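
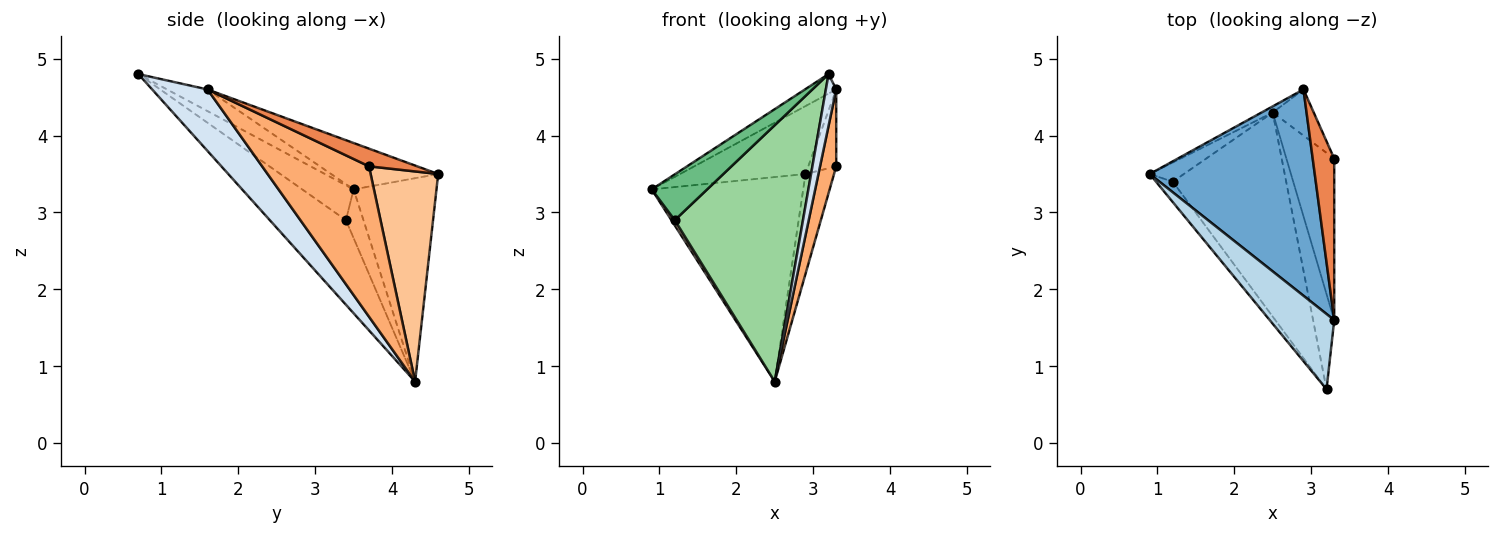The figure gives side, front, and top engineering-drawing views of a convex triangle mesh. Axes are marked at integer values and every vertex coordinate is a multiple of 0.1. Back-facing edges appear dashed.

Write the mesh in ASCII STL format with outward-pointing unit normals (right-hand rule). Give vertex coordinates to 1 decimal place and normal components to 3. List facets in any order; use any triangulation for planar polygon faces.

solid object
 facet normal -0.258 0.302 0.918
  outer loop
   vertex 2.9 4.6 3.5
   vertex 0.9 3.5 3.3
   vertex 3.3 1.6 4.6
  endloop
 endfacet
 facet normal -0.480 0.877 -0.026
  outer loop
   vertex 2.5 4.3 0.8
   vertex 0.9 3.5 3.3
   vertex 2.9 4.6 3.5
  endloop
 endfacet
 facet normal -0.309 0.239 0.920
  outer loop
   vertex 3.2 0.7 4.8
   vertex 3.3 1.6 4.6
   vertex 0.9 3.5 3.3
  endloop
 endfacet
 facet normal 0.931 -0.175 -0.320
  outer loop
   vertex 3.2 0.7 4.8
   vertex 2.5 4.3 0.8
   vertex 3.3 1.6 4.6
  endloop
 endfacet
 facet normal 0.596 0.345 0.725
  outer loop
   vertex 3.3 3.7 3.6
   vertex 2.9 4.6 3.5
   vertex 3.3 1.6 4.6
  endloop
 endfacet
 facet normal 0.943 -0.143 -0.300
  outer loop
   vertex 3.3 3.7 3.6
   vertex 3.3 1.6 4.6
   vertex 2.5 4.3 0.8
  endloop
 endfacet
 facet normal 0.907 0.383 -0.177
  outer loop
   vertex 3.3 3.7 3.6
   vertex 2.5 4.3 0.8
   vertex 2.9 4.6 3.5
  endloop
 endfacet
 facet normal -0.809 -0.156 -0.567
  outer loop
   vertex 1.2 3.4 2.9
   vertex 0.9 3.5 3.3
   vertex 2.5 4.3 0.8
  endloop
 endfacet
 facet normal -0.646 -0.697 -0.310
  outer loop
   vertex 1.2 3.4 2.9
   vertex 3.2 0.7 4.8
   vertex 0.9 3.5 3.3
  endloop
 endfacet
 facet normal -0.421 -0.710 -0.565
  outer loop
   vertex 1.2 3.4 2.9
   vertex 2.5 4.3 0.8
   vertex 3.2 0.7 4.8
  endloop
 endfacet
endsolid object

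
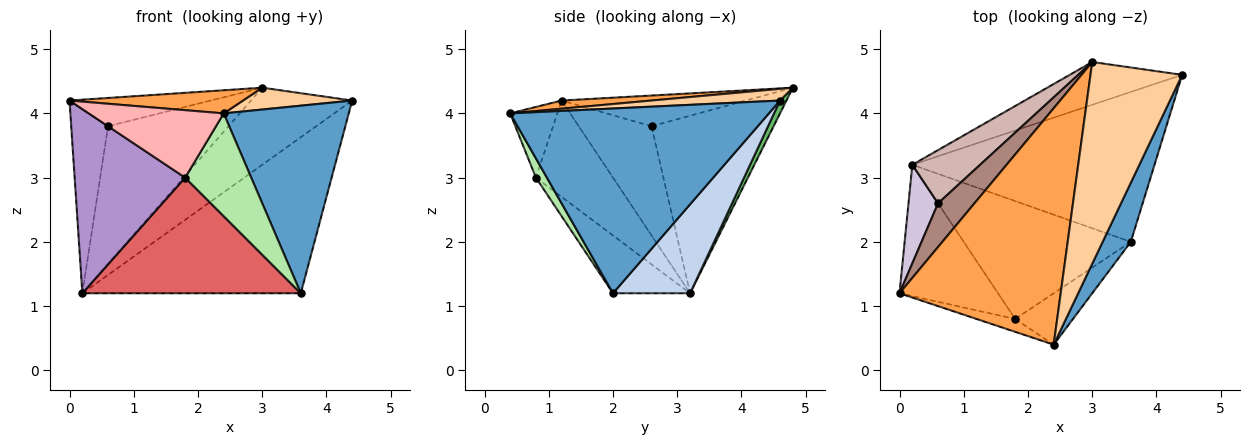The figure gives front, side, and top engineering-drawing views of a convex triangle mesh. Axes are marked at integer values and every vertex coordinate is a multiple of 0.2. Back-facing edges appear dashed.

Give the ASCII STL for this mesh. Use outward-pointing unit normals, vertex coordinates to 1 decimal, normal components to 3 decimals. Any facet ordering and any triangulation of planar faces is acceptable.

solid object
 facet normal 0.892 -0.431 0.136
  outer loop
   vertex 3.6 2.0 1.2
   vertex 4.4 4.6 4.2
   vertex 2.4 0.4 4.0
  endloop
 endfacet
 facet normal 0.247 0.699 -0.671
  outer loop
   vertex 0.2 3.2 1.2
   vertex 4.4 4.6 4.2
   vertex 3.6 2.0 1.2
  endloop
 endfacet
 facet normal 0.050 -0.097 0.994
  outer loop
   vertex 3.0 4.8 4.4
   vertex 0.0 1.2 4.2
   vertex 2.4 0.4 4.0
  endloop
 endfacet
 facet normal 0.126 -0.107 0.986
  outer loop
   vertex 3.0 4.8 4.4
   vertex 2.4 0.4 4.0
   vertex 4.4 4.6 4.2
  endloop
 endfacet
 facet normal 0.055 0.873 -0.485
  outer loop
   vertex 3.0 4.8 4.4
   vertex 4.4 4.6 4.2
   vertex 0.2 3.2 1.2
  endloop
 endfacet
 facet normal 0.147 -0.885 -0.442
  outer loop
   vertex 1.8 0.8 3.0
   vertex 3.6 2.0 1.2
   vertex 2.4 0.4 4.0
  endloop
 endfacet
 facet normal -0.240 -0.680 -0.693
  outer loop
   vertex 1.8 0.8 3.0
   vertex 0.2 3.2 1.2
   vertex 3.6 2.0 1.2
  endloop
 endfacet
 facet normal -0.324 -0.929 -0.177
  outer loop
   vertex 1.8 0.8 3.0
   vertex 2.4 0.4 4.0
   vertex 0.0 1.2 4.2
  endloop
 endfacet
 facet normal -0.494 -0.708 -0.505
  outer loop
   vertex 1.8 0.8 3.0
   vertex 0.0 1.2 4.2
   vertex 0.2 3.2 1.2
  endloop
 endfacet
 facet normal -0.867 0.439 0.235
  outer loop
   vertex 0.6 2.6 3.8
   vertex 0.2 3.2 1.2
   vertex 0.0 1.2 4.2
  endloop
 endfacet
 facet normal -0.578 0.443 0.685
  outer loop
   vertex 0.6 2.6 3.8
   vertex 0.0 1.2 4.2
   vertex 3.0 4.8 4.4
  endloop
 endfacet
 facet normal -0.687 0.678 0.262
  outer loop
   vertex 0.6 2.6 3.8
   vertex 3.0 4.8 4.4
   vertex 0.2 3.2 1.2
  endloop
 endfacet
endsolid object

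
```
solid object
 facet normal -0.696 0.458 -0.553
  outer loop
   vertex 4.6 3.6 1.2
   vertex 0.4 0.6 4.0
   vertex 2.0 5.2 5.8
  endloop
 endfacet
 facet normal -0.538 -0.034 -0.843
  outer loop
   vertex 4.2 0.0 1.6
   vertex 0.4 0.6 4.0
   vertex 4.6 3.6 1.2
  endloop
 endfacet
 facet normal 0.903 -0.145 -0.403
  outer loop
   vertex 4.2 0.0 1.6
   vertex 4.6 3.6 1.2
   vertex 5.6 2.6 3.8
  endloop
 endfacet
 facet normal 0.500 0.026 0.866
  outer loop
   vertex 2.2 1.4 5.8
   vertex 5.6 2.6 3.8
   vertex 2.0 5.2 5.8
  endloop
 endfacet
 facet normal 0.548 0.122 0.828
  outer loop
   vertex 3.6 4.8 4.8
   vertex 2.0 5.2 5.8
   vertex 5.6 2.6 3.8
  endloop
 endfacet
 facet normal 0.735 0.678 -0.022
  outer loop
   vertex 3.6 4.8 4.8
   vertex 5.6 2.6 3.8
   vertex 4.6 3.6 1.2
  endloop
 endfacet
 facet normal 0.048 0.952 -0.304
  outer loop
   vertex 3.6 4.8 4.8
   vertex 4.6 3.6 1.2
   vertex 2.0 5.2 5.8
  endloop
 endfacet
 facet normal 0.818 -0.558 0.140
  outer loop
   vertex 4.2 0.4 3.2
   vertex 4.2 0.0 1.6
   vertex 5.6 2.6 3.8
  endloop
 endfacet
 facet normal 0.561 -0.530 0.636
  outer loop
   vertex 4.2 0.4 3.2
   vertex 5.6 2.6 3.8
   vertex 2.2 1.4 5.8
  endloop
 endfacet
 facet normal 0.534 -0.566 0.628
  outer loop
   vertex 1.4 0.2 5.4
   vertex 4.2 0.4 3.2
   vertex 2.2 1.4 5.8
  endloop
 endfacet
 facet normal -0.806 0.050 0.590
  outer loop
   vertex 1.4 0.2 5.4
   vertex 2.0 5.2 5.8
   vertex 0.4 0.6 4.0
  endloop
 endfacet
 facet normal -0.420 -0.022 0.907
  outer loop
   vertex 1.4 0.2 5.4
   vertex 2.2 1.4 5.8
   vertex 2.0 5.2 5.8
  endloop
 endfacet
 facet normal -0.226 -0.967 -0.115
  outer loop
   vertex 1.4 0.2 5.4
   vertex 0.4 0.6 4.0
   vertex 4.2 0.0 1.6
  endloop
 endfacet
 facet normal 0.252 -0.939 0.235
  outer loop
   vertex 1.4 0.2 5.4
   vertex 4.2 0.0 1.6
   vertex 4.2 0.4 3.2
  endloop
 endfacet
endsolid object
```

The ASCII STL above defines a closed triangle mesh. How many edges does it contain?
21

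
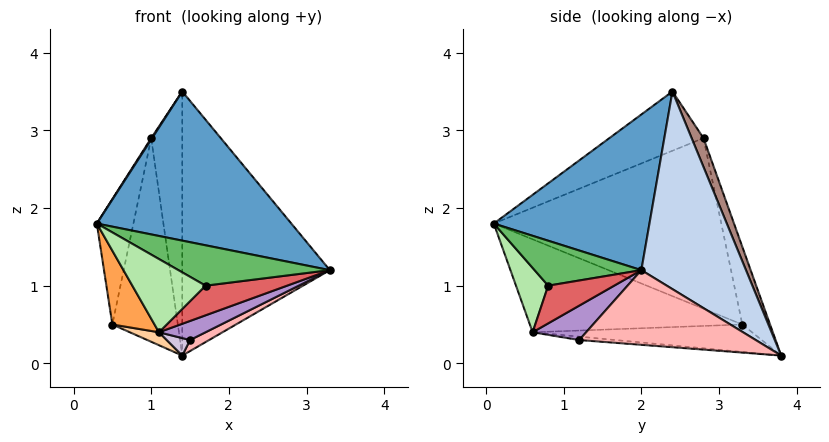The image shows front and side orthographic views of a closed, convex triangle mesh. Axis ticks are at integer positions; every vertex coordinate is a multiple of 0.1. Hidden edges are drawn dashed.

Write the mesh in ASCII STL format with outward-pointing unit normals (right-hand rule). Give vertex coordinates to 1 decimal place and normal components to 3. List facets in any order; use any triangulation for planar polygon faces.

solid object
 facet normal 0.523 -0.654 0.546
  outer loop
   vertex 1.4 2.4 3.5
   vertex 0.3 0.1 1.8
   vertex 3.3 2.0 1.2
  endloop
 endfacet
 facet normal 0.548 0.773 0.318
  outer loop
   vertex 1.4 2.4 3.5
   vertex 3.3 2.0 1.2
   vertex 1.4 3.8 0.1
  endloop
 endfacet
 facet normal -0.830 -0.165 -0.533
  outer loop
   vertex 0.5 3.3 0.5
   vertex 1.1 0.6 0.4
   vertex 0.3 0.1 1.8
  endloop
 endfacet
 facet normal -0.382 -0.051 -0.923
  outer loop
   vertex 0.5 3.3 0.5
   vertex 1.4 3.8 0.1
   vertex 1.1 0.6 0.4
  endloop
 endfacet
 facet normal 0.553 -0.784 0.282
  outer loop
   vertex 1.7 0.8 1.0
   vertex 3.3 2.0 1.2
   vertex 0.3 0.1 1.8
  endloop
 endfacet
 facet normal 0.400 -0.911 -0.097
  outer loop
   vertex 1.7 0.8 1.0
   vertex 0.3 0.1 1.8
   vertex 1.1 0.6 0.4
  endloop
 endfacet
 facet normal 0.590 -0.729 -0.347
  outer loop
   vertex 1.7 0.8 1.0
   vertex 1.1 0.6 0.4
   vertex 3.3 2.0 1.2
  endloop
 endfacet
 facet normal 0.464 -0.050 -0.884
  outer loop
   vertex 1.5 1.2 0.3
   vertex 1.4 3.8 0.1
   vertex 3.3 2.0 1.2
  endloop
 endfacet
 facet normal 0.554 -0.482 -0.679
  outer loop
   vertex 1.5 1.2 0.3
   vertex 3.3 2.0 1.2
   vertex 1.1 0.6 0.4
  endloop
 endfacet
 facet normal -0.126 -0.081 -0.989
  outer loop
   vertex 1.5 1.2 0.3
   vertex 1.1 0.6 0.4
   vertex 1.4 3.8 0.1
  endloop
 endfacet
 facet normal 0.333 0.872 0.359
  outer loop
   vertex 1.0 2.8 2.9
   vertex 1.4 2.4 3.5
   vertex 1.4 3.8 0.1
  endloop
 endfacet
 facet normal -0.376 0.888 0.263
  outer loop
   vertex 1.0 2.8 2.9
   vertex 1.4 3.8 0.1
   vertex 0.5 3.3 0.5
  endloop
 endfacet
 facet normal -0.835 -0.008 0.551
  outer loop
   vertex 1.0 2.8 2.9
   vertex 0.3 0.1 1.8
   vertex 1.4 2.4 3.5
  endloop
 endfacet
 facet normal -0.960 0.154 0.232
  outer loop
   vertex 1.0 2.8 2.9
   vertex 0.5 3.3 0.5
   vertex 0.3 0.1 1.8
  endloop
 endfacet
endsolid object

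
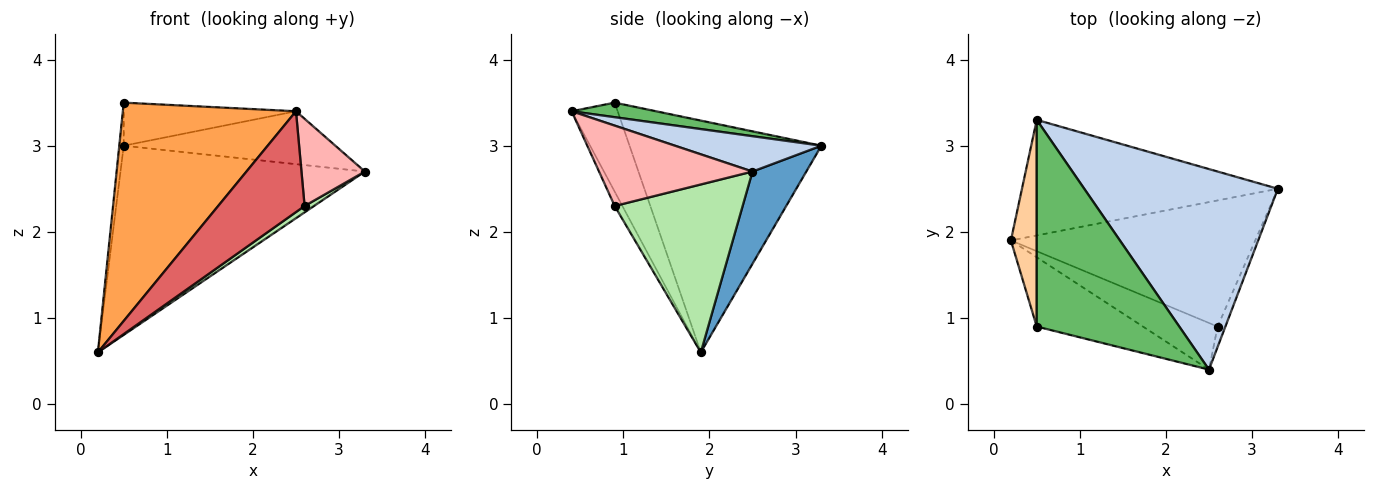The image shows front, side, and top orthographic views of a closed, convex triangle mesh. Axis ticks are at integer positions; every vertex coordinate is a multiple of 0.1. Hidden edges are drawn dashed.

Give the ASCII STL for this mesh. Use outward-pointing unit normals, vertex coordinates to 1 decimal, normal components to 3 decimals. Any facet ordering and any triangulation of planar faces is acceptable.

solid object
 facet normal 0.185 0.839 -0.512
  outer loop
   vertex 0.5 3.3 3.0
   vertex 3.3 2.5 2.7
   vertex 0.2 1.9 0.6
  endloop
 endfacet
 facet normal 0.174 0.251 0.952
  outer loop
   vertex 0.5 3.3 3.0
   vertex 2.5 0.4 3.4
   vertex 3.3 2.5 2.7
  endloop
 endfacet
 facet normal -0.246 -0.924 -0.293
  outer loop
   vertex 0.5 0.9 3.5
   vertex 0.2 1.9 0.6
   vertex 2.5 0.4 3.4
  endloop
 endfacet
 facet normal -0.994 0.023 0.111
  outer loop
   vertex 0.5 0.9 3.5
   vertex 0.5 3.3 3.0
   vertex 0.2 1.9 0.6
  endloop
 endfacet
 facet normal 0.099 0.203 0.974
  outer loop
   vertex 0.5 0.9 3.5
   vertex 2.5 0.4 3.4
   vertex 0.5 3.3 3.0
  endloop
 endfacet
 facet normal 0.566 -0.042 -0.823
  outer loop
   vertex 2.6 0.9 2.3
   vertex 0.2 1.9 0.6
   vertex 3.3 2.5 2.7
  endloop
 endfacet
 facet normal -0.080 -0.905 -0.419
  outer loop
   vertex 2.6 0.9 2.3
   vertex 2.5 0.4 3.4
   vertex 0.2 1.9 0.6
  endloop
 endfacet
 facet normal 0.921 -0.380 -0.089
  outer loop
   vertex 2.6 0.9 2.3
   vertex 3.3 2.5 2.7
   vertex 2.5 0.4 3.4
  endloop
 endfacet
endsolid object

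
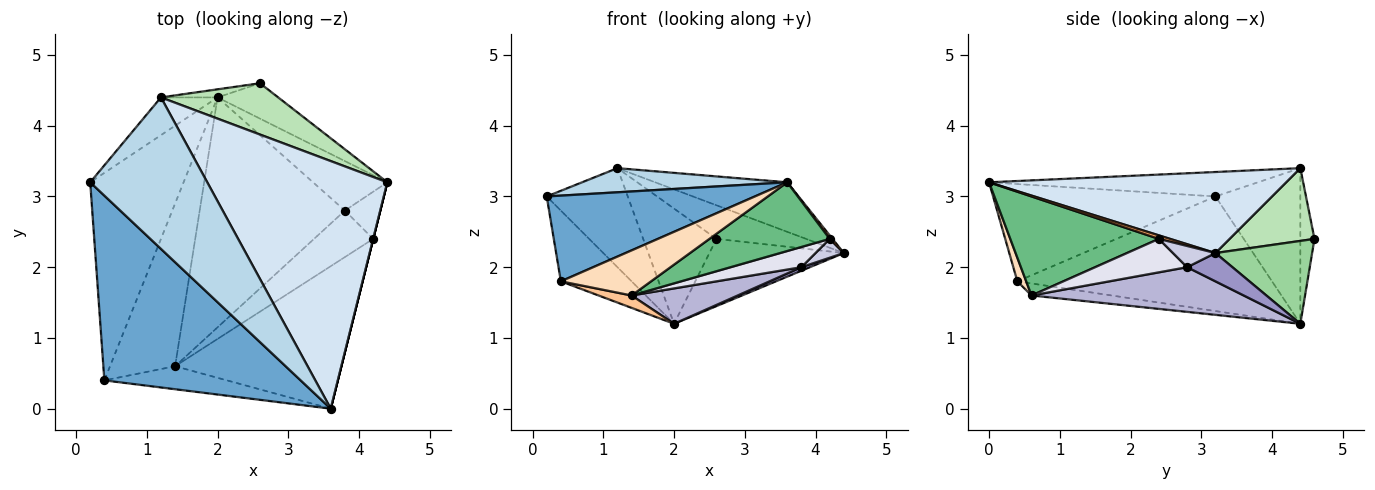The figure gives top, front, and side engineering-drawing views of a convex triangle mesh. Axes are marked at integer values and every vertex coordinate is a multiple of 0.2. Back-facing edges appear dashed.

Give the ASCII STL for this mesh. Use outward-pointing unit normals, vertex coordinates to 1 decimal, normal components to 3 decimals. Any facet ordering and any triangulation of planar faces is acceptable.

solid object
 facet normal -0.410 -0.384 0.827
  outer loop
   vertex 0.4 0.4 1.8
   vertex 3.6 0.0 3.2
   vertex 0.2 3.2 3.0
  endloop
 endfacet
 facet normal -0.758 0.211 -0.618
  outer loop
   vertex 0.4 0.4 1.8
   vertex 0.2 3.2 3.0
   vertex 2.0 4.4 1.2
  endloop
 endfacet
 facet normal -0.202 -0.154 0.967
  outer loop
   vertex 1.2 4.4 3.4
   vertex 0.2 3.2 3.0
   vertex 3.6 0.0 3.2
  endloop
 endfacet
 facet normal 0.404 0.179 0.897
  outer loop
   vertex 1.2 4.4 3.4
   vertex 3.6 0.0 3.2
   vertex 4.4 3.2 2.2
  endloop
 endfacet
 facet normal -0.700 0.668 -0.254
  outer loop
   vertex 1.2 4.4 3.4
   vertex 2.0 4.4 1.2
   vertex 0.2 3.2 3.0
  endloop
 endfacet
 facet normal 0.970 -0.243 0.000
  outer loop
   vertex 4.2 2.4 2.4
   vertex 4.4 3.2 2.2
   vertex 3.6 0.0 3.2
  endloop
 endfacet
 facet normal -0.181 -0.075 -0.981
  outer loop
   vertex 1.4 0.6 1.6
   vertex 0.4 0.4 1.8
   vertex 2.0 4.4 1.2
  endloop
 endfacet
 facet normal 0.087 -0.888 -0.452
  outer loop
   vertex 1.4 0.6 1.6
   vertex 3.6 0.0 3.2
   vertex 0.4 0.4 1.8
  endloop
 endfacet
 facet normal 0.473 -0.383 -0.794
  outer loop
   vertex 1.4 0.6 1.6
   vertex 4.2 2.4 2.4
   vertex 3.6 0.0 3.2
  endloop
 endfacet
 facet normal 0.537 0.747 -0.393
  outer loop
   vertex 2.6 4.6 2.4
   vertex 4.4 3.2 2.2
   vertex 2.0 4.4 1.2
  endloop
 endfacet
 facet normal 0.461 0.486 0.742
  outer loop
   vertex 2.6 4.6 2.4
   vertex 1.2 4.4 3.4
   vertex 4.4 3.2 2.2
  endloop
 endfacet
 facet normal -0.189 0.980 -0.069
  outer loop
   vertex 2.6 4.6 2.4
   vertex 2.0 4.4 1.2
   vertex 1.2 4.4 3.4
  endloop
 endfacet
 facet normal 0.355 -0.067 -0.932
  outer loop
   vertex 3.8 2.8 2.0
   vertex 2.0 4.4 1.2
   vertex 4.4 3.2 2.2
  endloop
 endfacet
 facet normal 0.291 -0.145 -0.946
  outer loop
   vertex 3.8 2.8 2.0
   vertex 1.4 0.6 1.6
   vertex 2.0 4.4 1.2
  endloop
 endfacet
 facet normal 0.487 -0.324 -0.811
  outer loop
   vertex 3.8 2.8 2.0
   vertex 4.4 3.2 2.2
   vertex 4.2 2.4 2.4
  endloop
 endfacet
 facet normal 0.460 -0.354 -0.814
  outer loop
   vertex 3.8 2.8 2.0
   vertex 4.2 2.4 2.4
   vertex 1.4 0.6 1.6
  endloop
 endfacet
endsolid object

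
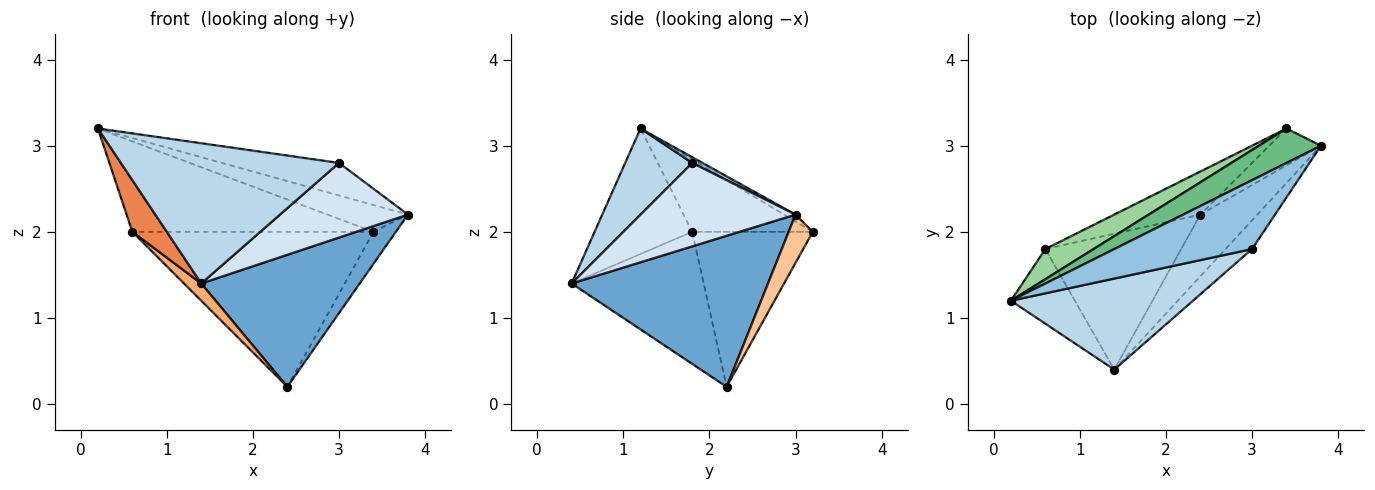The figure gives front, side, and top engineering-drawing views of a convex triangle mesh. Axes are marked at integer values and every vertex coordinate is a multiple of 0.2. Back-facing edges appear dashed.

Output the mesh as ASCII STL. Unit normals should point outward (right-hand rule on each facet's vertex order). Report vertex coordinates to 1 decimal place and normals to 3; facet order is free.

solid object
 facet normal 0.747 -0.603 -0.282
  outer loop
   vertex 2.4 2.2 0.2
   vertex 3.8 3.0 2.2
   vertex 1.4 0.4 1.4
  endloop
 endfacet
 facet normal 0.038 0.427 0.904
  outer loop
   vertex 3.0 1.8 2.8
   vertex 3.8 3.0 2.2
   vertex 0.2 1.2 3.2
  endloop
 endfacet
 facet normal 0.249 -0.812 0.527
  outer loop
   vertex 3.0 1.8 2.8
   vertex 0.2 1.2 3.2
   vertex 1.4 0.4 1.4
  endloop
 endfacet
 facet normal 0.749 -0.618 -0.238
  outer loop
   vertex 3.0 1.8 2.8
   vertex 1.4 0.4 1.4
   vertex 3.8 3.0 2.2
  endloop
 endfacet
 facet normal -0.850 -0.300 -0.433
  outer loop
   vertex 0.6 1.8 2.0
   vertex 1.4 0.4 1.4
   vertex 0.2 1.2 3.2
  endloop
 endfacet
 facet normal -0.694 -0.091 -0.714
  outer loop
   vertex 0.6 1.8 2.0
   vertex 2.4 2.2 0.2
   vertex 1.4 0.4 1.4
  endloop
 endfacet
 facet normal 0.576 0.535 -0.618
  outer loop
   vertex 3.4 3.2 2.0
   vertex 3.8 3.0 2.2
   vertex 2.4 2.2 0.2
  endloop
 endfacet
 facet normal -0.434 0.868 -0.241
  outer loop
   vertex 3.4 3.2 2.0
   vertex 2.4 2.2 0.2
   vertex 0.6 1.8 2.0
  endloop
 endfacet
 facet normal -0.087 0.612 0.786
  outer loop
   vertex 3.4 3.2 2.0
   vertex 0.2 1.2 3.2
   vertex 3.8 3.0 2.2
  endloop
 endfacet
 facet normal -0.429 0.857 0.286
  outer loop
   vertex 3.4 3.2 2.0
   vertex 0.6 1.8 2.0
   vertex 0.2 1.2 3.2
  endloop
 endfacet
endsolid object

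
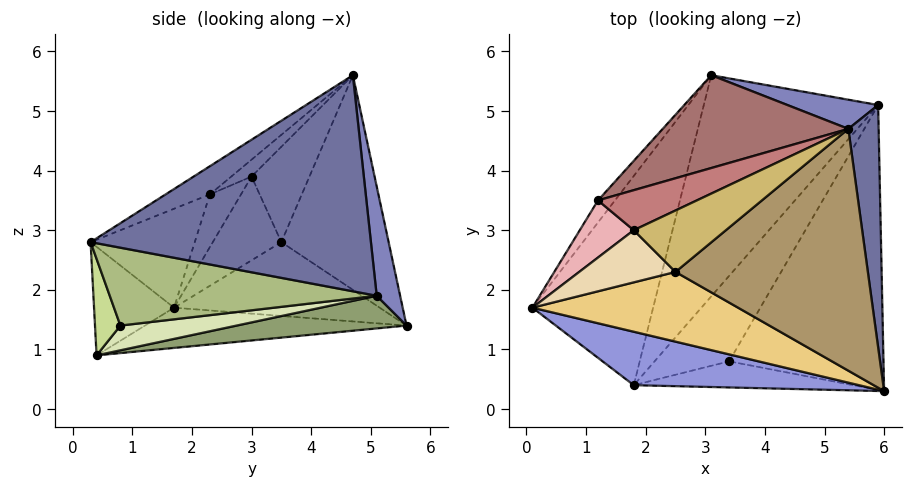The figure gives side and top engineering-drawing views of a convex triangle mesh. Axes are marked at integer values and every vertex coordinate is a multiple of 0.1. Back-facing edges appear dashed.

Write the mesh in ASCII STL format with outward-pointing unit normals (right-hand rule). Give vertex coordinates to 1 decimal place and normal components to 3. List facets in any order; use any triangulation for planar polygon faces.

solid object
 facet normal 0.989 0.047 0.139
  outer loop
   vertex 5.9 5.1 1.9
   vertex 5.4 4.7 5.6
   vertex 6.0 0.3 2.8
  endloop
 endfacet
 facet normal 0.152 0.980 0.127
  outer loop
   vertex 5.9 5.1 1.9
   vertex 3.1 5.6 1.4
   vertex 5.4 4.7 5.6
  endloop
 endfacet
 facet normal -0.289 -0.747 0.599
  outer loop
   vertex 1.8 0.4 0.9
   vertex 6.0 0.3 2.8
   vertex 0.1 1.7 1.7
  endloop
 endfacet
 facet normal -0.312 0.168 -0.935
  outer loop
   vertex 1.8 0.4 0.9
   vertex 0.1 1.7 1.7
   vertex 3.1 5.6 1.4
  endloop
 endfacet
 facet normal 0.184 0.048 -0.982
  outer loop
   vertex 1.8 0.4 0.9
   vertex 3.1 5.6 1.4
   vertex 5.9 5.1 1.9
  endloop
 endfacet
 facet normal 0.445 -0.156 -0.882
  outer loop
   vertex 3.4 0.8 1.4
   vertex 5.9 5.1 1.9
   vertex 6.0 0.3 2.8
  endloop
 endfacet
 facet normal 0.365 -0.424 -0.829
  outer loop
   vertex 3.4 0.8 1.4
   vertex 6.0 0.3 2.8
   vertex 1.8 0.4 0.9
  endloop
 endfacet
 facet normal 0.314 -0.072 -0.947
  outer loop
   vertex 3.4 0.8 1.4
   vertex 1.8 0.4 0.9
   vertex 5.9 5.1 1.9
  endloop
 endfacet
 facet normal -0.122 -0.545 0.830
  outer loop
   vertex 2.5 2.3 3.6
   vertex 6.0 0.3 2.8
   vertex 5.4 4.7 5.6
  endloop
 endfacet
 facet normal -0.154 -0.516 0.843
  outer loop
   vertex 2.5 2.3 3.6
   vertex 5.4 4.7 5.6
   vertex 1.8 3.0 3.9
  endloop
 endfacet
 facet normal -0.289 -0.746 0.600
  outer loop
   vertex 2.5 2.3 3.6
   vertex 0.1 1.7 1.7
   vertex 6.0 0.3 2.8
  endloop
 endfacet
 facet normal -0.365 -0.650 0.666
  outer loop
   vertex 2.5 2.3 3.6
   vertex 1.8 3.0 3.9
   vertex 0.1 1.7 1.7
  endloop
 endfacet
 facet normal -0.504 0.746 0.436
  outer loop
   vertex 1.2 3.5 2.8
   vertex 5.4 4.7 5.6
   vertex 3.1 5.6 1.4
  endloop
 endfacet
 facet normal -0.555 0.600 0.576
  outer loop
   vertex 1.2 3.5 2.8
   vertex 1.8 3.0 3.9
   vertex 5.4 4.7 5.6
  endloop
 endfacet
 facet normal -0.786 0.591 -0.181
  outer loop
   vertex 1.2 3.5 2.8
   vertex 3.1 5.6 1.4
   vertex 0.1 1.7 1.7
  endloop
 endfacet
 facet normal -0.827 0.180 0.533
  outer loop
   vertex 1.2 3.5 2.8
   vertex 0.1 1.7 1.7
   vertex 1.8 3.0 3.9
  endloop
 endfacet
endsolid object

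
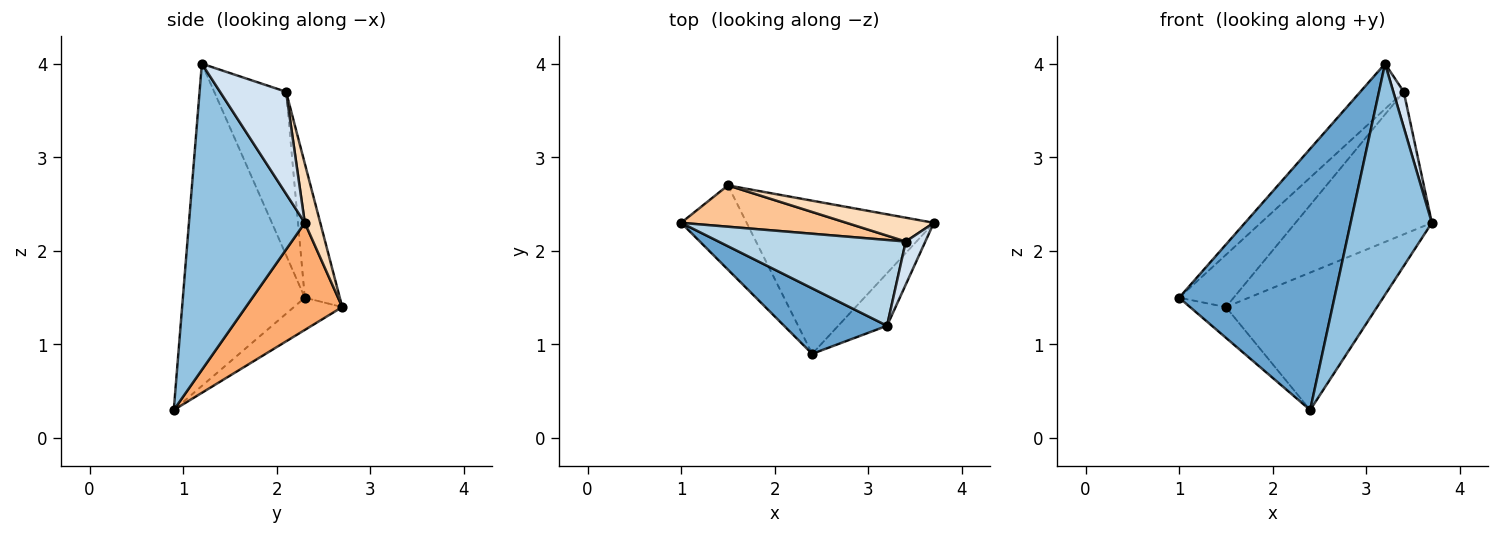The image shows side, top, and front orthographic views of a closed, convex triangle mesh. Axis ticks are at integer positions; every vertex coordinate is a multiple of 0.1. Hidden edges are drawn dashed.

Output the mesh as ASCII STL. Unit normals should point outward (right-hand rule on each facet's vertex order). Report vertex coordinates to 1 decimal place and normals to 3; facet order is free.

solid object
 facet normal -0.606 -0.772 0.194
  outer loop
   vertex 3.2 1.2 4.0
   vertex 1.0 2.3 1.5
   vertex 2.4 0.9 0.3
  endloop
 endfacet
 facet normal 0.812 -0.569 -0.129
  outer loop
   vertex 3.2 1.2 4.0
   vertex 2.4 0.9 0.3
   vertex 3.7 2.3 2.3
  endloop
 endfacet
 facet normal -0.611 0.369 0.700
  outer loop
   vertex 3.4 2.1 3.7
   vertex 1.0 2.3 1.5
   vertex 3.2 1.2 4.0
  endloop
 endfacet
 facet normal 0.970 -0.154 0.186
  outer loop
   vertex 3.4 2.1 3.7
   vertex 3.2 1.2 4.0
   vertex 3.7 2.3 2.3
  endloop
 endfacet
 facet normal -0.420 0.311 -0.853
  outer loop
   vertex 1.5 2.7 1.4
   vertex 2.4 0.9 0.3
   vertex 1.0 2.3 1.5
  endloop
 endfacet
 facet normal 0.392 0.614 -0.685
  outer loop
   vertex 1.5 2.7 1.4
   vertex 3.7 2.3 2.3
   vertex 2.4 0.9 0.3
  endloop
 endfacet
 facet normal -0.450 0.701 0.554
  outer loop
   vertex 1.5 2.7 1.4
   vertex 1.0 2.3 1.5
   vertex 3.4 2.1 3.7
  endloop
 endfacet
 facet normal 0.111 0.980 0.164
  outer loop
   vertex 1.5 2.7 1.4
   vertex 3.4 2.1 3.7
   vertex 3.7 2.3 2.3
  endloop
 endfacet
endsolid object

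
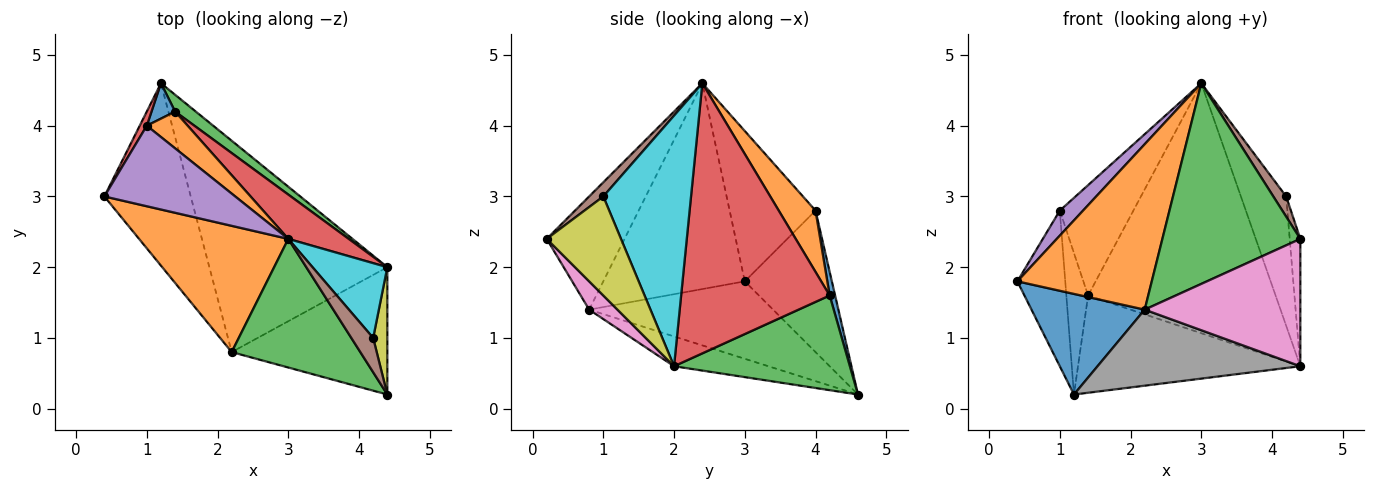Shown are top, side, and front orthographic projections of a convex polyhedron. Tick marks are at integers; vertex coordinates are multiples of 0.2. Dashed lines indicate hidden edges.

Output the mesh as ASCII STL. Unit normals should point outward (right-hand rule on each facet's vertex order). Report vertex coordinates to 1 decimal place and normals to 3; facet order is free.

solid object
 facet normal -0.617 -0.380 -0.689
  outer loop
   vertex 2.2 0.8 1.4
   vertex 0.4 3.0 1.8
   vertex 1.2 4.6 0.2
  endloop
 endfacet
 facet normal -0.642 -0.610 0.465
  outer loop
   vertex 2.2 0.8 1.4
   vertex 3.0 2.4 4.6
   vertex 0.4 3.0 1.8
  endloop
 endfacet
 facet normal -0.429 -0.760 0.487
  outer loop
   vertex 2.2 0.8 1.4
   vertex 4.4 0.2 2.4
   vertex 3.0 2.4 4.6
  endloop
 endfacet
 facet normal -0.875 0.481 0.044
  outer loop
   vertex 1.0 4.0 2.8
   vertex 1.2 4.6 0.2
   vertex 0.4 3.0 1.8
  endloop
 endfacet
 facet normal -0.739 -0.200 0.643
  outer loop
   vertex 1.0 4.0 2.8
   vertex 0.4 3.0 1.8
   vertex 3.0 2.4 4.6
  endloop
 endfacet
 facet normal 0.487 -0.443 0.753
  outer loop
   vertex 4.2 1.0 3.0
   vertex 3.0 2.4 4.6
   vertex 4.4 0.2 2.4
  endloop
 endfacet
 facet normal 0.128 -0.701 -0.701
  outer loop
   vertex 4.4 2.0 0.6
   vertex 4.4 0.2 2.4
   vertex 2.2 0.8 1.4
  endloop
 endfacet
 facet normal -0.156 -0.334 -0.929
  outer loop
   vertex 4.4 2.0 0.6
   vertex 2.2 0.8 1.4
   vertex 1.2 4.6 0.2
  endloop
 endfacet
 facet normal 0.980 0.140 0.140
  outer loop
   vertex 4.4 2.0 0.6
   vertex 4.2 1.0 3.0
   vertex 4.4 0.2 2.4
  endloop
 endfacet
 facet normal 0.859 0.443 0.256
  outer loop
   vertex 4.4 2.0 0.6
   vertex 3.0 2.4 4.6
   vertex 4.2 1.0 3.0
  endloop
 endfacet
 facet normal 0.236 0.943 0.236
  outer loop
   vertex 1.4 4.2 1.6
   vertex 1.2 4.6 0.2
   vertex 1.0 4.0 2.8
  endloop
 endfacet
 facet normal 0.429 0.857 0.286
  outer loop
   vertex 1.4 4.2 1.6
   vertex 1.0 4.0 2.8
   vertex 3.0 2.4 4.6
  endloop
 endfacet
 facet normal 0.615 0.777 0.134
  outer loop
   vertex 1.4 4.2 1.6
   vertex 4.4 2.0 0.6
   vertex 1.2 4.6 0.2
  endloop
 endfacet
 facet normal 0.615 0.776 0.138
  outer loop
   vertex 1.4 4.2 1.6
   vertex 3.0 2.4 4.6
   vertex 4.4 2.0 0.6
  endloop
 endfacet
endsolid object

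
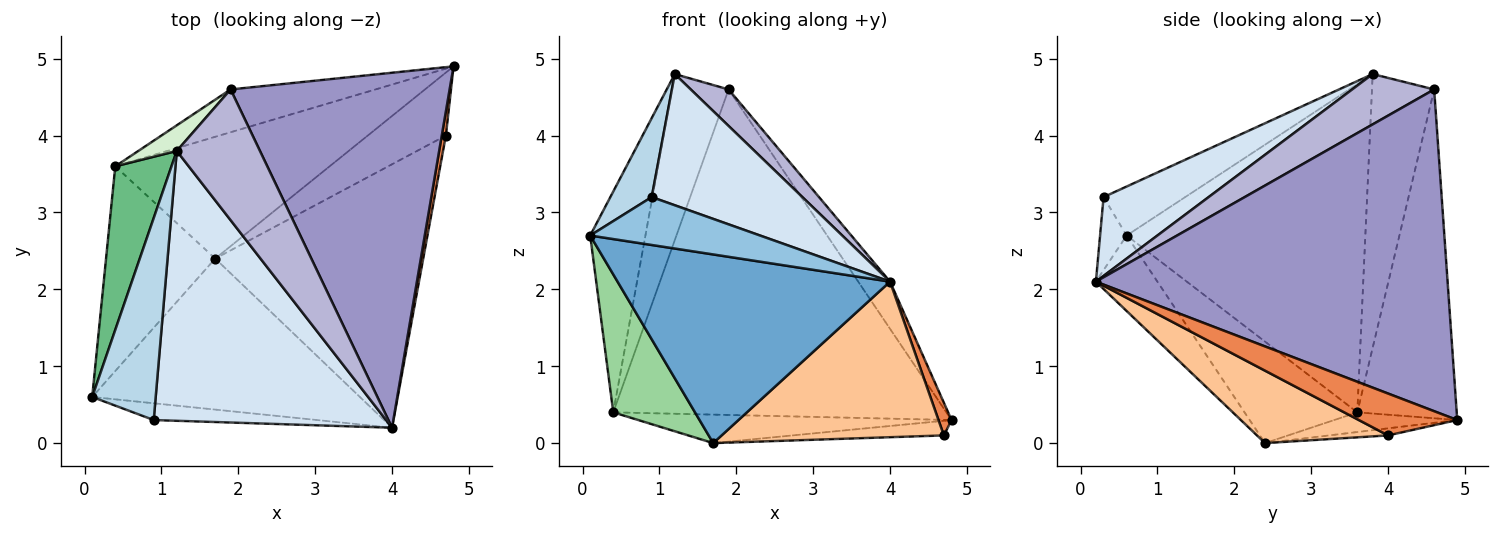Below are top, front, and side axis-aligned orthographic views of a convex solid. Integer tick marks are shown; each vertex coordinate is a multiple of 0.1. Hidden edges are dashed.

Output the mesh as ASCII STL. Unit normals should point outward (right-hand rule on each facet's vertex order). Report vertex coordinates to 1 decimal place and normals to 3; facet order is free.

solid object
 facet normal -0.174 -0.769 -0.615
  outer loop
   vertex 1.7 2.4 0.0
   vertex 4.0 0.2 2.1
   vertex 0.1 0.6 2.7
  endloop
 endfacet
 facet normal -0.146 -0.934 -0.327
  outer loop
   vertex 0.9 0.3 3.2
   vertex 0.1 0.6 2.7
   vertex 4.0 0.2 2.1
  endloop
 endfacet
 facet normal -0.584 -0.296 0.756
  outer loop
   vertex 0.9 0.3 3.2
   vertex 1.2 3.8 4.8
   vertex 0.1 0.6 2.7
  endloop
 endfacet
 facet normal 0.292 -0.418 0.860
  outer loop
   vertex 0.9 0.3 3.2
   vertex 4.0 0.2 2.1
   vertex 1.2 3.8 4.8
  endloop
 endfacet
 facet normal 0.987 -0.131 0.096
  outer loop
   vertex 4.7 4.0 0.1
   vertex 4.8 4.9 0.3
   vertex 4.0 0.2 2.1
  endloop
 endfacet
 facet normal -0.088 0.225 -0.970
  outer loop
   vertex 4.7 4.0 0.1
   vertex 1.7 2.4 0.0
   vertex 4.8 4.9 0.3
  endloop
 endfacet
 facet normal 0.287 -0.487 -0.825
  outer loop
   vertex 4.7 4.0 0.1
   vertex 4.0 0.2 2.1
   vertex 1.7 2.4 0.0
  endloop
 endfacet
 facet normal -0.089 0.227 -0.970
  outer loop
   vertex 0.4 3.6 0.4
   vertex 4.8 4.9 0.3
   vertex 1.7 2.4 0.0
  endloop
 endfacet
 facet normal -0.961 0.222 0.165
  outer loop
   vertex 0.4 3.6 0.4
   vertex 0.1 0.6 2.7
   vertex 1.2 3.8 4.8
  endloop
 endfacet
 facet normal -0.611 -0.443 -0.657
  outer loop
   vertex 0.4 3.6 0.4
   vertex 1.7 2.4 0.0
   vertex 0.1 0.6 2.7
  endloop
 endfacet
 facet normal -0.284 0.951 -0.125
  outer loop
   vertex 1.9 4.6 4.6
   vertex 4.8 4.9 0.3
   vertex 0.4 3.6 0.4
  endloop
 endfacet
 facet normal -0.736 0.669 0.103
  outer loop
   vertex 1.9 4.6 4.6
   vertex 0.4 3.6 0.4
   vertex 1.2 3.8 4.8
  endloop
 endfacet
 facet normal 0.824 0.075 0.561
  outer loop
   vertex 1.9 4.6 4.6
   vertex 4.0 0.2 2.1
   vertex 4.8 4.9 0.3
  endloop
 endfacet
 facet normal 0.503 -0.233 0.832
  outer loop
   vertex 1.9 4.6 4.6
   vertex 1.2 3.8 4.8
   vertex 4.0 0.2 2.1
  endloop
 endfacet
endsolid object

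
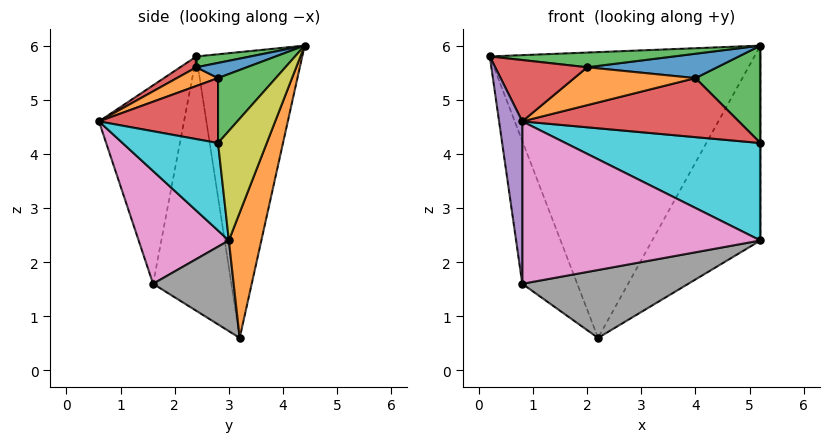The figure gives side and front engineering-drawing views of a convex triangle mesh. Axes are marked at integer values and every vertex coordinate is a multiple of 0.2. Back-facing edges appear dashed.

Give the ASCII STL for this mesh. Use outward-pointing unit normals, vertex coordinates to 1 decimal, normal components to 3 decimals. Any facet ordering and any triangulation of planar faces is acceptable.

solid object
 facet normal -0.371 0.928 0.000
  outer loop
   vertex 2.2 3.2 0.6
   vertex 0.2 2.4 5.8
   vertex 5.2 4.4 6.0
  endloop
 endfacet
 facet normal 0.269 0.898 -0.349
  outer loop
   vertex 5.2 3.0 2.4
   vertex 2.2 3.2 0.6
   vertex 5.2 4.4 6.0
  endloop
 endfacet
 facet normal 0.103 -0.352 0.930
  outer loop
   vertex 2.0 2.4 5.6
   vertex 5.2 4.4 6.0
   vertex 0.2 2.4 5.8
  endloop
 endfacet
 facet normal 0.094 -0.530 0.843
  outer loop
   vertex 2.0 2.4 5.6
   vertex 0.2 2.4 5.8
   vertex 0.8 0.6 4.6
  endloop
 endfacet
 facet normal -0.961 -0.262 -0.087
  outer loop
   vertex 0.8 1.6 1.6
   vertex 0.8 0.6 4.6
   vertex 0.2 2.4 5.8
  endloop
 endfacet
 facet normal -0.798 0.560 -0.221
  outer loop
   vertex 0.8 1.6 1.6
   vertex 0.2 2.4 5.8
   vertex 2.2 3.2 0.6
  endloop
 endfacet
 facet normal 0.338 -0.893 -0.298
  outer loop
   vertex 0.8 1.6 1.6
   vertex 5.2 3.0 2.4
   vertex 0.8 0.6 4.6
  endloop
 endfacet
 facet normal 0.336 -0.693 -0.638
  outer loop
   vertex 0.8 1.6 1.6
   vertex 2.2 3.2 0.6
   vertex 5.2 3.0 2.4
  endloop
 endfacet
 facet normal 1.000 0.000 0.000
  outer loop
   vertex 5.2 2.8 4.2
   vertex 5.2 3.0 2.4
   vertex 5.2 4.4 6.0
  endloop
 endfacet
 facet normal 0.438 -0.894 -0.099
  outer loop
   vertex 5.2 2.8 4.2
   vertex 0.8 0.6 4.6
   vertex 5.2 3.0 2.4
  endloop
 endfacet
 facet normal 0.179 -0.460 0.870
  outer loop
   vertex 4.0 2.8 5.4
   vertex 5.2 4.4 6.0
   vertex 2.0 2.4 5.6
  endloop
 endfacet
 facet normal 0.194 -0.572 0.797
  outer loop
   vertex 4.0 2.8 5.4
   vertex 2.0 2.4 5.6
   vertex 0.8 0.6 4.6
  endloop
 endfacet
 facet normal 0.553 -0.623 0.553
  outer loop
   vertex 4.0 2.8 5.4
   vertex 5.2 2.8 4.2
   vertex 5.2 4.4 6.0
  endloop
 endfacet
 facet normal 0.434 -0.789 0.434
  outer loop
   vertex 4.0 2.8 5.4
   vertex 0.8 0.6 4.6
   vertex 5.2 2.8 4.2
  endloop
 endfacet
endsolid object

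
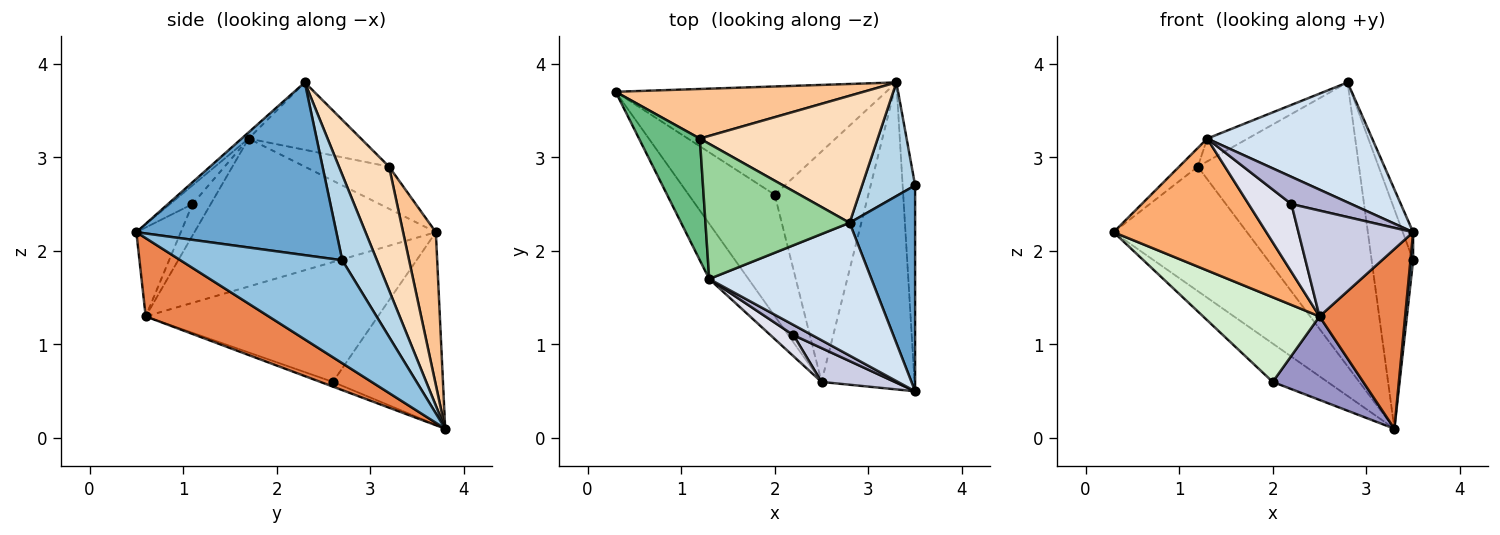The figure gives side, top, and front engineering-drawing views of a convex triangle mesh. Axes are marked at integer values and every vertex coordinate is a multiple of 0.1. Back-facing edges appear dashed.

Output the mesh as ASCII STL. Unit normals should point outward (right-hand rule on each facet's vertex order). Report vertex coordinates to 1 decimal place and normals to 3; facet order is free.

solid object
 facet normal 0.934 0.048 0.354
  outer loop
   vertex 2.8 2.3 3.8
   vertex 3.5 0.5 2.2
   vertex 3.5 2.7 1.9
  endloop
 endfacet
 facet normal 0.993 -0.016 -0.120
  outer loop
   vertex 3.3 3.8 0.1
   vertex 3.5 2.7 1.9
   vertex 3.5 0.5 2.2
  endloop
 endfacet
 facet normal 0.596 0.713 0.370
  outer loop
   vertex 3.3 3.8 0.1
   vertex 2.8 2.3 3.8
   vertex 3.5 2.7 1.9
  endloop
 endfacet
 facet normal -0.029 -0.670 0.742
  outer loop
   vertex 1.3 1.7 3.2
   vertex 3.5 0.5 2.2
   vertex 2.8 2.3 3.8
  endloop
 endfacet
 facet normal 0.588 -0.409 -0.698
  outer loop
   vertex 2.5 0.6 1.3
   vertex 3.3 3.8 0.1
   vertex 3.5 0.5 2.2
  endloop
 endfacet
 facet normal -0.825 -0.522 -0.219
  outer loop
   vertex 2.5 0.6 1.3
   vertex 1.3 1.7 3.2
   vertex 0.3 3.7 2.2
  endloop
 endfacet
 facet normal 0.222 0.906 0.361
  outer loop
   vertex 1.2 3.2 2.9
   vertex 3.3 3.8 0.1
   vertex 0.3 3.7 2.2
  endloop
 endfacet
 facet normal 0.273 0.878 0.393
  outer loop
   vertex 1.2 3.2 2.9
   vertex 2.8 2.3 3.8
   vertex 3.3 3.8 0.1
  endloop
 endfacet
 facet normal -0.565 0.125 0.816
  outer loop
   vertex 1.2 3.2 2.9
   vertex 0.3 3.7 2.2
   vertex 1.3 1.7 3.2
  endloop
 endfacet
 facet normal -0.419 0.151 0.895
  outer loop
   vertex 1.2 3.2 2.9
   vertex 1.3 1.7 3.2
   vertex 2.8 2.3 3.8
  endloop
 endfacet
 facet normal -0.557 0.277 -0.783
  outer loop
   vertex 2.0 2.6 0.6
   vertex 0.3 3.7 2.2
   vertex 3.3 3.8 0.1
  endloop
 endfacet
 facet normal -0.752 -0.377 -0.540
  outer loop
   vertex 2.0 2.6 0.6
   vertex 2.5 0.6 1.3
   vertex 0.3 3.7 2.2
  endloop
 endfacet
 facet normal -0.047 -0.340 -0.939
  outer loop
   vertex 2.0 2.6 0.6
   vertex 3.3 3.8 0.1
   vertex 2.5 0.6 1.3
  endloop
 endfacet
 facet normal -0.331 -0.883 0.331
  outer loop
   vertex 2.2 1.1 2.5
   vertex 3.5 0.5 2.2
   vertex 1.3 1.7 3.2
  endloop
 endfacet
 facet normal -0.346 -0.894 0.286
  outer loop
   vertex 2.2 1.1 2.5
   vertex 2.5 0.6 1.3
   vertex 3.5 0.5 2.2
  endloop
 endfacet
 facet normal -0.376 -0.885 0.275
  outer loop
   vertex 2.2 1.1 2.5
   vertex 1.3 1.7 3.2
   vertex 2.5 0.6 1.3
  endloop
 endfacet
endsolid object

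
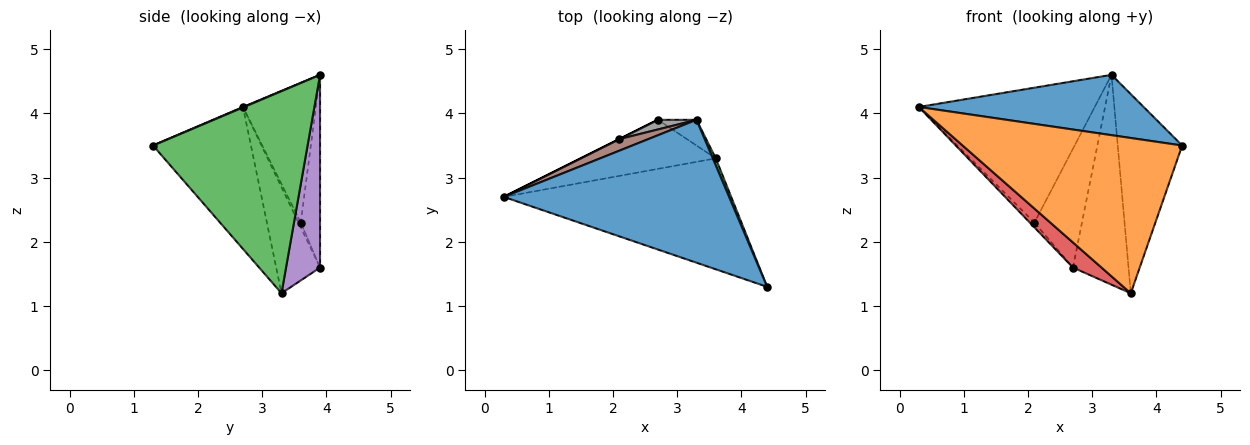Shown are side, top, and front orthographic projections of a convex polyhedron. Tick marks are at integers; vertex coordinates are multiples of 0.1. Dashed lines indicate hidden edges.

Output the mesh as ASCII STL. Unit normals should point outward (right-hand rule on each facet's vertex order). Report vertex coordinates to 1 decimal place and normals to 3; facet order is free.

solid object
 facet normal 0.002 -0.389 0.921
  outer loop
   vertex 3.3 3.9 4.6
   vertex 0.3 2.7 4.1
   vertex 4.4 1.3 3.5
  endloop
 endfacet
 facet normal -0.341 -0.765 -0.546
  outer loop
   vertex 3.6 3.3 1.2
   vertex 4.4 1.3 3.5
   vertex 0.3 2.7 4.1
  endloop
 endfacet
 facet normal 0.923 0.385 0.014
  outer loop
   vertex 3.6 3.3 1.2
   vertex 3.3 3.9 4.6
   vertex 4.4 1.3 3.5
  endloop
 endfacet
 facet normal -0.573 -0.373 -0.729
  outer loop
   vertex 2.7 3.9 1.6
   vertex 3.6 3.3 1.2
   vertex 0.3 2.7 4.1
  endloop
 endfacet
 facet normal 0.519 0.848 -0.104
  outer loop
   vertex 2.7 3.9 1.6
   vertex 3.3 3.9 4.6
   vertex 3.6 3.3 1.2
  endloop
 endfacet
 facet normal -0.382 0.921 0.079
  outer loop
   vertex 2.1 3.6 2.3
   vertex 0.3 2.7 4.1
   vertex 3.3 3.9 4.6
  endloop
 endfacet
 facet normal -0.447 0.894 0.000
  outer loop
   vertex 2.1 3.6 2.3
   vertex 2.7 3.9 1.6
   vertex 0.3 2.7 4.1
  endloop
 endfacet
 facet normal -0.375 0.924 0.075
  outer loop
   vertex 2.1 3.6 2.3
   vertex 3.3 3.9 4.6
   vertex 2.7 3.9 1.6
  endloop
 endfacet
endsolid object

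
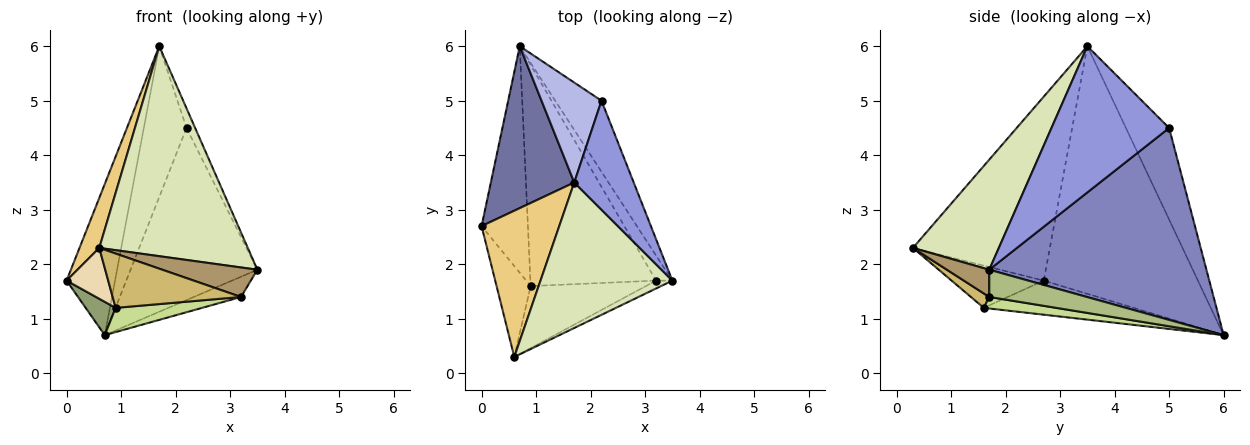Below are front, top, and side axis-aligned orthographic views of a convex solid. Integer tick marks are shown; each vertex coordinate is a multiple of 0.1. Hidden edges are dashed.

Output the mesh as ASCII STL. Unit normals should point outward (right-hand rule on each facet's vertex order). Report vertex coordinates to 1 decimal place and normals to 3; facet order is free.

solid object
 facet normal -0.908 0.285 0.306
  outer loop
   vertex 1.7 3.5 6.0
   vertex 0.7 6.0 0.7
   vertex 0.0 2.7 1.7
  endloop
 endfacet
 facet normal 0.845 0.494 -0.204
  outer loop
   vertex 2.2 5.0 4.5
   vertex 3.5 1.7 1.9
   vertex 0.7 6.0 0.7
  endloop
 endfacet
 facet normal 0.924 0.068 0.376
  outer loop
   vertex 2.2 5.0 4.5
   vertex 1.7 3.5 6.0
   vertex 3.5 1.7 1.9
  endloop
 endfacet
 facet normal -0.645 0.637 0.422
  outer loop
   vertex 2.2 5.0 4.5
   vertex 0.7 6.0 0.7
   vertex 1.7 3.5 6.0
  endloop
 endfacet
 facet normal -0.588 -0.118 -0.800
  outer loop
   vertex 0.9 1.6 1.2
   vertex 0.0 2.7 1.7
   vertex 0.7 6.0 0.7
  endloop
 endfacet
 facet normal 0.792 0.383 -0.475
  outer loop
   vertex 3.2 1.7 1.4
   vertex 0.7 6.0 0.7
   vertex 3.5 1.7 1.9
  endloop
 endfacet
 facet normal 0.091 -0.108 -0.990
  outer loop
   vertex 3.2 1.7 1.4
   vertex 0.9 1.6 1.2
   vertex 0.7 6.0 0.7
  endloop
 endfacet
 facet normal 0.429 -0.742 0.514
  outer loop
   vertex 0.6 0.3 2.3
   vertex 3.5 1.7 1.9
   vertex 1.7 3.5 6.0
  endloop
 endfacet
 facet normal 0.396 -0.887 -0.237
  outer loop
   vertex 0.6 0.3 2.3
   vertex 3.2 1.7 1.4
   vertex 3.5 1.7 1.9
  endloop
 endfacet
 facet normal 0.094 -0.656 -0.749
  outer loop
   vertex 0.6 0.3 2.3
   vertex 0.9 1.6 1.2
   vertex 3.2 1.7 1.4
  endloop
 endfacet
 facet normal -0.913 -0.132 0.386
  outer loop
   vertex 0.6 0.3 2.3
   vertex 1.7 3.5 6.0
   vertex 0.0 2.7 1.7
  endloop
 endfacet
 facet normal -0.734 -0.332 -0.592
  outer loop
   vertex 0.6 0.3 2.3
   vertex 0.0 2.7 1.7
   vertex 0.9 1.6 1.2
  endloop
 endfacet
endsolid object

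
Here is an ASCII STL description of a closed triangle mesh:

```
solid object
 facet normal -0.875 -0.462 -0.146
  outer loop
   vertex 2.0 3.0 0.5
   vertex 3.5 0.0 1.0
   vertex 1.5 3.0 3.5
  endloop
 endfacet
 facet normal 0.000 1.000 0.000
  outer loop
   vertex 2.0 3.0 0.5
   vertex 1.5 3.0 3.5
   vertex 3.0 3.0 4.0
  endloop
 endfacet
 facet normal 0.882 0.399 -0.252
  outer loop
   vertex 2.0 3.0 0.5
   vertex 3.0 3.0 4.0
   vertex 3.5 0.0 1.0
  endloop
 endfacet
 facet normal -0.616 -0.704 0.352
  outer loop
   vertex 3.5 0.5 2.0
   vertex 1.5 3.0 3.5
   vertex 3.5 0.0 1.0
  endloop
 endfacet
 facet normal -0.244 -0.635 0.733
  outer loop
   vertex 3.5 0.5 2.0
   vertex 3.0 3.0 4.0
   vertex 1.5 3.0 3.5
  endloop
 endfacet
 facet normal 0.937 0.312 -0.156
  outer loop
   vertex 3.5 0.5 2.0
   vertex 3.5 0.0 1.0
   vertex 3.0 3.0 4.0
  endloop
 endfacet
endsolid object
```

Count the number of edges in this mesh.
9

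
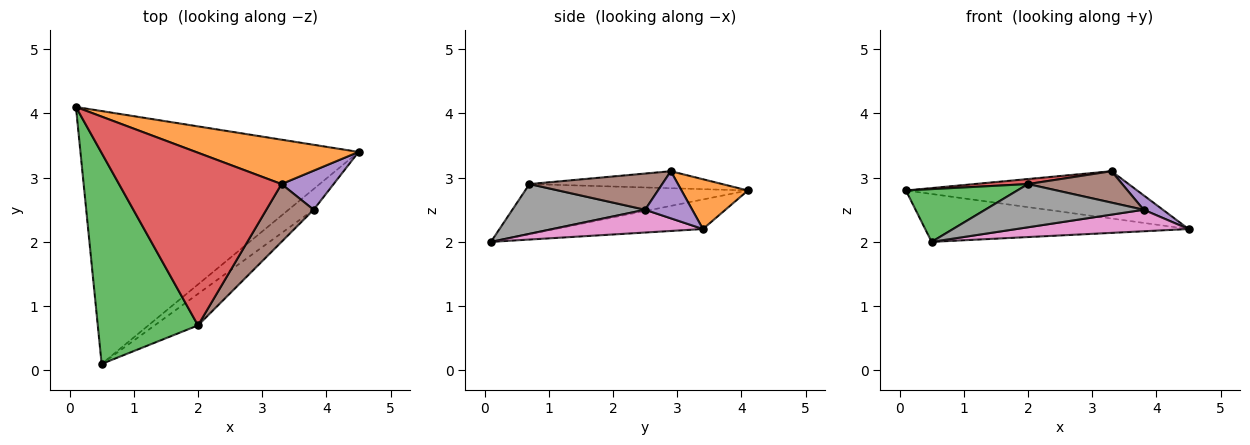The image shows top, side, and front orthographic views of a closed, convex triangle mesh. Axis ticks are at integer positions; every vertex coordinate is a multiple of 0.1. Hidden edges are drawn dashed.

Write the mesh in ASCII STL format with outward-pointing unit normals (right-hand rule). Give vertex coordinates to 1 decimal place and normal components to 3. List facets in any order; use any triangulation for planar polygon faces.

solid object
 facet normal -0.104 0.185 -0.977
  outer loop
   vertex 0.5 0.1 2.0
   vertex 0.1 4.1 2.8
   vertex 4.5 3.4 2.2
  endloop
 endfacet
 facet normal 0.205 0.714 0.670
  outer loop
   vertex 3.3 2.9 3.1
   vertex 4.5 3.4 2.2
   vertex 0.1 4.1 2.8
  endloop
 endfacet
 facet normal -0.436 -0.218 0.873
  outer loop
   vertex 2.0 0.7 2.9
   vertex 0.1 4.1 2.8
   vertex 0.5 0.1 2.0
  endloop
 endfacet
 facet normal -0.104 -0.029 0.994
  outer loop
   vertex 2.0 0.7 2.9
   vertex 3.3 2.9 3.1
   vertex 0.1 4.1 2.8
  endloop
 endfacet
 facet normal 0.647 -0.265 0.715
  outer loop
   vertex 3.8 2.5 2.5
   vertex 4.5 3.4 2.2
   vertex 3.3 2.9 3.1
  endloop
 endfacet
 facet normal 0.558 -0.396 0.729
  outer loop
   vertex 3.8 2.5 2.5
   vertex 3.3 2.9 3.1
   vertex 2.0 0.7 2.9
  endloop
 endfacet
 facet normal 0.532 -0.610 -0.587
  outer loop
   vertex 3.8 2.5 2.5
   vertex 0.5 0.1 2.0
   vertex 4.5 3.4 2.2
  endloop
 endfacet
 facet normal 0.560 -0.669 -0.488
  outer loop
   vertex 3.8 2.5 2.5
   vertex 2.0 0.7 2.9
   vertex 0.5 0.1 2.0
  endloop
 endfacet
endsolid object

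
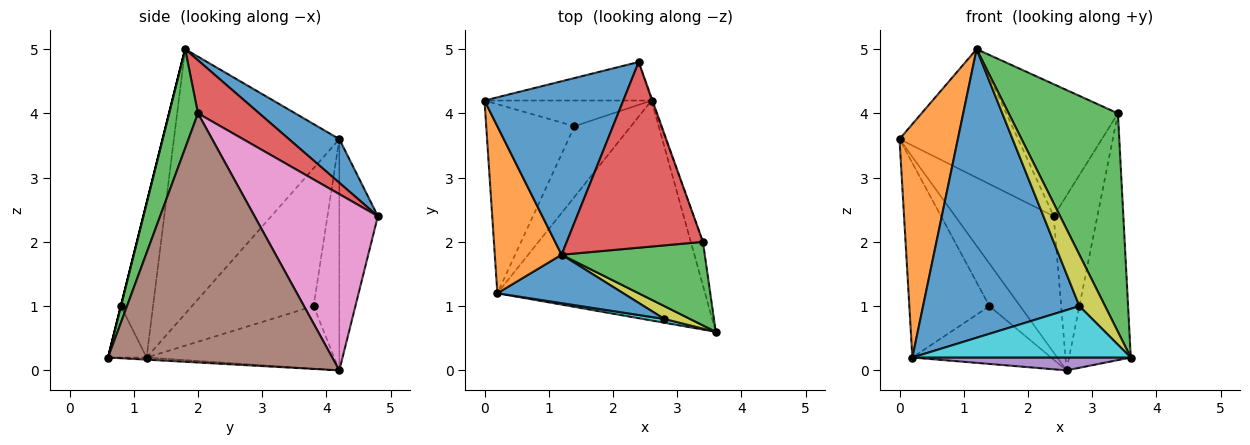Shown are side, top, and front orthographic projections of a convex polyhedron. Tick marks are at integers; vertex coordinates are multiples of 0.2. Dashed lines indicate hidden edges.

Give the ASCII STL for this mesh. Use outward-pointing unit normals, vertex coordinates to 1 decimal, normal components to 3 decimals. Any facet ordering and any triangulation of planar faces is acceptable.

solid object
 facet normal 0.245 0.577 0.779
  outer loop
   vertex 1.2 1.8 5.0
   vertex 2.4 4.8 2.4
   vertex 0.0 4.2 3.6
  endloop
 endfacet
 facet normal -0.917 -0.324 0.232
  outer loop
   vertex 0.2 1.2 0.2
   vertex 1.2 1.8 5.0
   vertex 0.0 4.2 3.6
  endloop
 endfacet
 facet normal 0.240 -0.907 0.347
  outer loop
   vertex 3.4 2.0 4.0
   vertex 1.2 1.8 5.0
   vertex 3.6 0.6 0.2
  endloop
 endfacet
 facet normal 0.303 0.552 0.777
  outer loop
   vertex 3.4 2.0 4.0
   vertex 2.4 4.8 2.4
   vertex 1.2 1.8 5.0
  endloop
 endfacet
 facet normal -0.010 -0.058 -0.998
  outer loop
   vertex 2.6 4.2 0.0
   vertex 3.6 0.6 0.2
   vertex 0.2 1.2 0.2
  endloop
 endfacet
 facet normal 0.963 0.265 -0.047
  outer loop
   vertex 2.6 4.2 0.0
   vertex 3.4 2.0 4.0
   vertex 3.6 0.6 0.2
  endloop
 endfacet
 facet normal 0.943 0.334 -0.005
  outer loop
   vertex 2.6 4.2 0.0
   vertex 2.4 4.8 2.4
   vertex 3.4 2.0 4.0
  endloop
 endfacet
 facet normal -0.352 0.901 -0.255
  outer loop
   vertex 2.6 4.2 0.0
   vertex 0.0 4.2 3.6
   vertex 2.4 4.8 2.4
  endloop
 endfacet
 facet normal 0.000 -0.970 0.243
  outer loop
   vertex 2.8 0.8 1.0
   vertex 3.6 0.6 0.2
   vertex 1.2 1.8 5.0
  endloop
 endfacet
 facet normal -0.173 -0.982 0.072
  outer loop
   vertex 2.8 0.8 1.0
   vertex 0.2 1.2 0.2
   vertex 3.6 0.6 0.2
  endloop
 endfacet
 facet normal -0.199 -0.967 0.162
  outer loop
   vertex 2.8 0.8 1.0
   vertex 1.2 1.8 5.0
   vertex 0.2 1.2 0.2
  endloop
 endfacet
 facet normal -0.737 0.485 -0.471
  outer loop
   vertex 1.4 3.8 1.0
   vertex 0.2 1.2 0.2
   vertex 0.0 4.2 3.6
  endloop
 endfacet
 facet normal -0.582 0.696 -0.421
  outer loop
   vertex 1.4 3.8 1.0
   vertex 0.0 4.2 3.6
   vertex 2.6 4.2 0.0
  endloop
 endfacet
 facet normal -0.650 0.481 -0.588
  outer loop
   vertex 1.4 3.8 1.0
   vertex 2.6 4.2 0.0
   vertex 0.2 1.2 0.2
  endloop
 endfacet
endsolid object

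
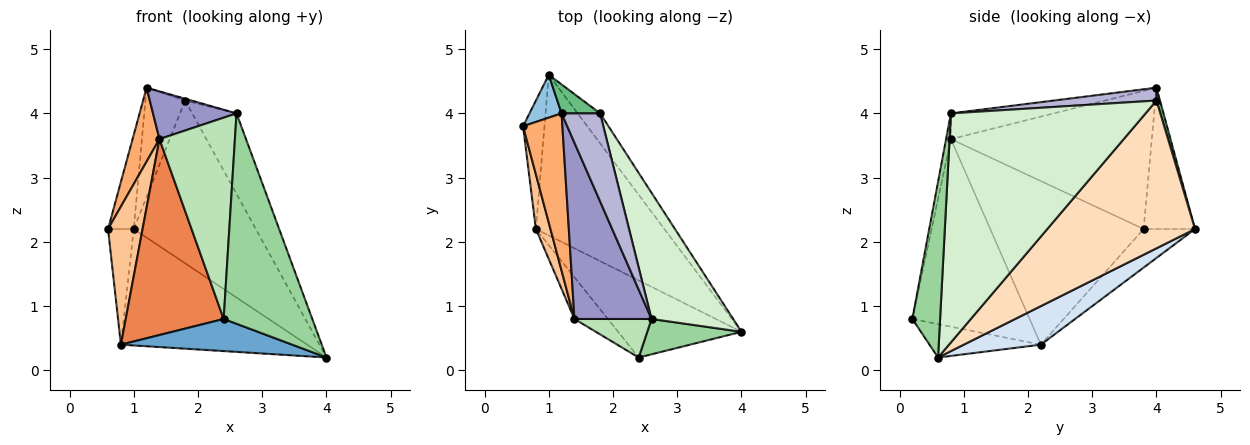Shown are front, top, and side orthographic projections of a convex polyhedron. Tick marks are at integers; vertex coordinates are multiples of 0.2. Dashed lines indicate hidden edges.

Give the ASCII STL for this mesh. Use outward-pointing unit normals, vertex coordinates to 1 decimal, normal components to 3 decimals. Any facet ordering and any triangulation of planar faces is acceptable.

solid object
 facet normal -0.243 -0.373 -0.896
  outer loop
   vertex 0.8 2.2 0.4
   vertex 4.0 0.6 0.2
   vertex 2.4 0.2 0.8
  endloop
 endfacet
 facet normal -0.877 0.438 0.199
  outer loop
   vertex 1.0 4.6 2.2
   vertex 0.6 3.8 2.2
   vertex 1.2 4.0 4.4
  endloop
 endfacet
 facet normal -0.801 0.400 -0.445
  outer loop
   vertex 1.0 4.6 2.2
   vertex 0.8 2.2 0.4
   vertex 0.6 3.8 2.2
  endloop
 endfacet
 facet normal 0.236 0.570 -0.787
  outer loop
   vertex 1.0 4.6 2.2
   vertex 4.0 0.6 0.2
   vertex 0.8 2.2 0.4
  endloop
 endfacet
 facet normal -0.760 -0.635 -0.135
  outer loop
   vertex 1.4 0.8 3.6
   vertex 0.8 2.2 0.4
   vertex 2.4 0.2 0.8
  endloop
 endfacet
 facet normal -0.954 -0.128 0.272
  outer loop
   vertex 1.4 0.8 3.6
   vertex 1.2 4.0 4.4
   vertex 0.6 3.8 2.2
  endloop
 endfacet
 facet normal -0.972 -0.219 0.087
  outer loop
   vertex 1.4 0.8 3.6
   vertex 0.6 3.8 2.2
   vertex 0.8 2.2 0.4
  endloop
 endfacet
 facet normal 0.766 0.633 -0.117
  outer loop
   vertex 1.8 4.0 4.2
   vertex 4.0 0.6 0.2
   vertex 1.0 4.6 2.2
  endloop
 endfacet
 facet normal 0.085 0.963 0.255
  outer loop
   vertex 1.8 4.0 4.2
   vertex 1.0 4.6 2.2
   vertex 1.2 4.0 4.4
  endloop
 endfacet
 facet normal 0.295 -0.942 0.158
  outer loop
   vertex 2.6 0.8 4.0
   vertex 2.4 0.2 0.8
   vertex 4.0 0.6 0.2
  endloop
 endfacet
 facet normal -0.063 -0.980 0.188
  outer loop
   vertex 2.6 0.8 4.0
   vertex 1.4 0.8 3.6
   vertex 2.4 0.2 0.8
  endloop
 endfacet
 facet normal 0.921 0.210 0.328
  outer loop
   vertex 2.6 0.8 4.0
   vertex 4.0 0.6 0.2
   vertex 1.8 4.0 4.2
  endloop
 endfacet
 facet normal -0.306 -0.249 0.919
  outer loop
   vertex 2.6 0.8 4.0
   vertex 1.2 4.0 4.4
   vertex 1.4 0.8 3.6
  endloop
 endfacet
 facet normal 0.316 0.020 0.948
  outer loop
   vertex 2.6 0.8 4.0
   vertex 1.8 4.0 4.2
   vertex 1.2 4.0 4.4
  endloop
 endfacet
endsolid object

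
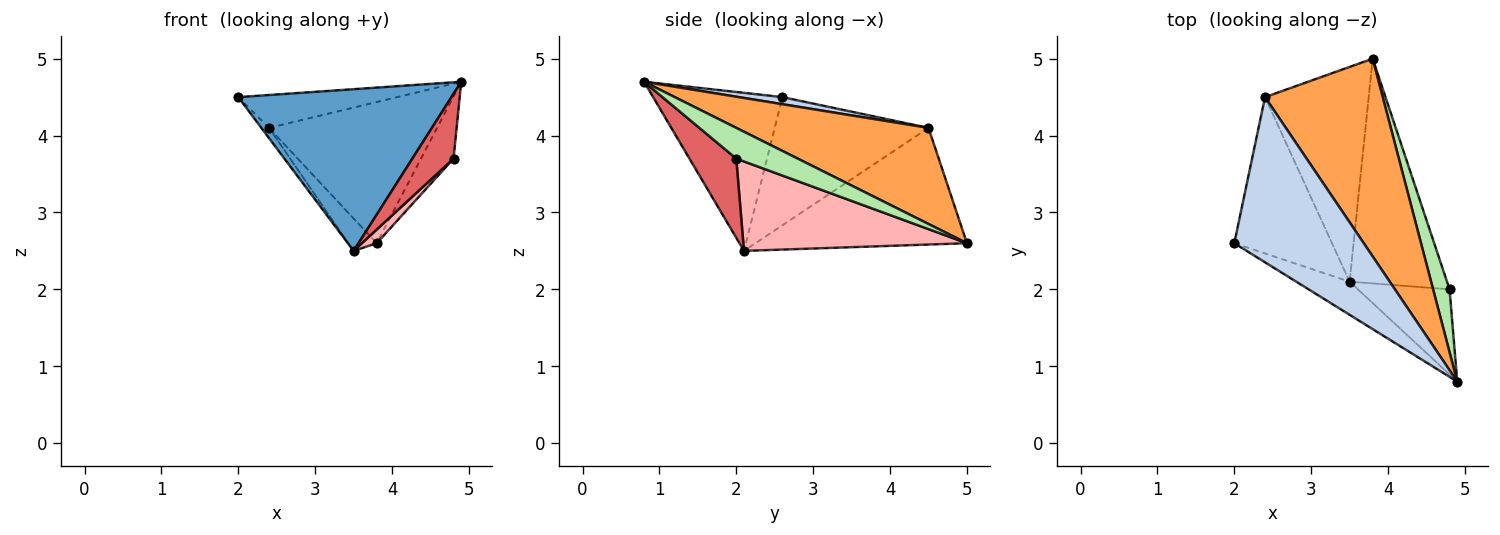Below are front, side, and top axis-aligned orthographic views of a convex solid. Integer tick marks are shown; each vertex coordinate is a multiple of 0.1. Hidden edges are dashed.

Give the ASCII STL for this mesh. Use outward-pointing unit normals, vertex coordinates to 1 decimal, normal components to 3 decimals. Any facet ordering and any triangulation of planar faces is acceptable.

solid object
 facet normal -0.511 -0.842 -0.173
  outer loop
   vertex 3.5 2.1 2.5
   vertex 4.9 0.8 4.7
   vertex 2.0 2.6 4.5
  endloop
 endfacet
 facet normal 0.053 0.195 0.979
  outer loop
   vertex 2.4 4.5 4.1
   vertex 2.0 2.6 4.5
   vertex 4.9 0.8 4.7
  endloop
 endfacet
 facet normal 0.553 0.484 0.678
  outer loop
   vertex 2.4 4.5 4.1
   vertex 4.9 0.8 4.7
   vertex 3.8 5.0 2.6
  endloop
 endfacet
 facet normal -0.795 0.040 -0.606
  outer loop
   vertex 2.4 4.5 4.1
   vertex 3.5 2.1 2.5
   vertex 2.0 2.6 4.5
  endloop
 endfacet
 facet normal -0.744 0.100 -0.661
  outer loop
   vertex 2.4 4.5 4.1
   vertex 3.8 5.0 2.6
   vertex 3.5 2.1 2.5
  endloop
 endfacet
 facet normal 0.799 0.423 0.428
  outer loop
   vertex 4.8 2.0 3.7
   vertex 3.8 5.0 2.6
   vertex 4.9 0.8 4.7
  endloop
 endfacet
 facet normal 0.567 -0.499 -0.656
  outer loop
   vertex 4.8 2.0 3.7
   vertex 4.9 0.8 4.7
   vertex 3.5 2.1 2.5
  endloop
 endfacet
 facet normal 0.676 -0.045 -0.736
  outer loop
   vertex 4.8 2.0 3.7
   vertex 3.5 2.1 2.5
   vertex 3.8 5.0 2.6
  endloop
 endfacet
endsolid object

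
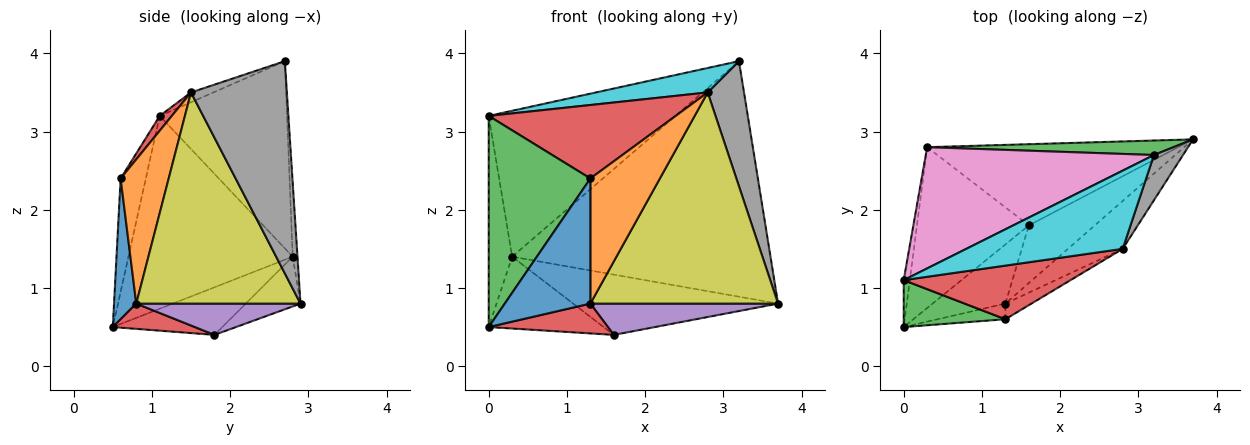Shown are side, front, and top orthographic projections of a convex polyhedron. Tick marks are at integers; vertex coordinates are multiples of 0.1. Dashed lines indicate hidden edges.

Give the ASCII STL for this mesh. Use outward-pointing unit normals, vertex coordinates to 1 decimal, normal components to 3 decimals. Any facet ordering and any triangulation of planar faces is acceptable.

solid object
 facet normal -0.362 0.380 -0.851
  outer loop
   vertex 0.3 2.8 1.4
   vertex 1.6 1.8 0.4
   vertex 0.0 0.5 0.5
  endloop
 endfacet
 facet normal -0.157 0.589 -0.793
  outer loop
   vertex 0.3 2.8 1.4
   vertex 3.7 2.9 0.8
   vertex 1.6 1.8 0.4
  endloop
 endfacet
 facet normal -0.019 0.998 0.061
  outer loop
   vertex 0.3 2.8 1.4
   vertex 3.2 2.7 3.9
   vertex 3.7 2.9 0.8
  endloop
 endfacet
 facet normal 0.296 -0.430 -0.853
  outer loop
   vertex 1.3 0.8 0.8
   vertex 0.0 0.5 0.5
   vertex 1.6 1.8 0.4
  endloop
 endfacet
 facet normal 0.385 -0.440 -0.811
  outer loop
   vertex 1.3 0.8 0.8
   vertex 1.6 1.8 0.4
   vertex 3.7 2.9 0.8
  endloop
 endfacet
 facet normal -0.989 0.141 -0.031
  outer loop
   vertex 0.0 1.1 3.2
   vertex 0.3 2.8 1.4
   vertex 0.0 0.5 0.5
  endloop
 endfacet
 facet normal -0.464 0.681 0.566
  outer loop
   vertex 0.0 1.1 3.2
   vertex 3.2 2.7 3.9
   vertex 0.3 2.8 1.4
  endloop
 endfacet
 facet normal 0.928 -0.351 0.127
  outer loop
   vertex 2.8 1.5 3.5
   vertex 3.7 2.9 0.8
   vertex 3.2 2.7 3.9
  endloop
 endfacet
 facet normal 0.649 -0.742 -0.168
  outer loop
   vertex 2.8 1.5 3.5
   vertex 1.3 0.8 0.8
   vertex 3.7 2.9 0.8
  endloop
 endfacet
 facet normal -0.060 -0.298 0.953
  outer loop
   vertex 2.8 1.5 3.5
   vertex 3.2 2.7 3.9
   vertex 0.0 1.1 3.2
  endloop
 endfacet
 facet normal 0.249 -0.961 -0.120
  outer loop
   vertex 1.3 0.6 2.4
   vertex 0.0 0.5 0.5
   vertex 1.3 0.8 0.8
  endloop
 endfacet
 facet normal 0.566 -0.818 -0.102
  outer loop
   vertex 1.3 0.6 2.4
   vertex 1.3 0.8 0.8
   vertex 2.8 1.5 3.5
  endloop
 endfacet
 facet normal -0.235 -0.949 0.211
  outer loop
   vertex 1.3 0.6 2.4
   vertex 0.0 1.1 3.2
   vertex 0.0 0.5 0.5
  endloop
 endfacet
 facet normal 0.052 -0.807 0.589
  outer loop
   vertex 1.3 0.6 2.4
   vertex 2.8 1.5 3.5
   vertex 0.0 1.1 3.2
  endloop
 endfacet
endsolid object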